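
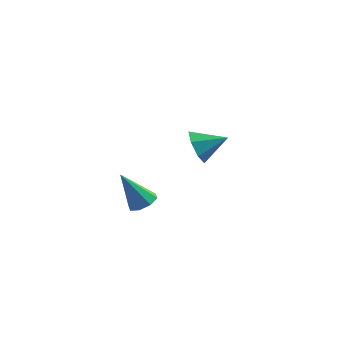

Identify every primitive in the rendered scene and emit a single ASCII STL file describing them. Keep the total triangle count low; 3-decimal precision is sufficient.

solid 
facet normal -0.875 -0.284 -0.392
outer loop
vertex 2.441 1.886 -2.121
vertex 2.022 2.263 -1.459
vertex 2.252 2.61 -2.223
endloop
endfacet
facet normal 0.803 0.127 -0.583
outer loop
vertex 2.441 1.886 -2.121
vertex 2.252 2.61 -2.223
vertex 3.178 2.637 -0.941
endloop
endfacet
facet normal -0.875 -0.283 -0.392
outer loop
vertex 2.252 2.61 -2.223
vertex 2.022 2.263 -1.459
vertex 1.89 3.072 -1.749
endloop
endfacet
facet normal 0.500 0.779 -0.378
outer loop
vertex 2.252 2.61 -2.223
vertex 1.89 3.072 -1.749
vertex 3.178 2.637 -0.941
endloop
endfacet
facet normal -0.876 -0.283 -0.391
outer loop
vertex 1.89 3.072 -1.749
vertex 2.022 2.263 -1.459
vertex 1.628 2.926 -1.056
endloop
endfacet
facet normal 0.158 0.952 0.260
outer loop
vertex 1.89 3.072 -1.749
vertex 1.628 2.926 -1.056
vertex 3.178 2.637 -0.941
endloop
endfacet
facet normal -0.876 -0.282 -0.392
outer loop
vertex 1.628 2.926 -1.056
vertex 2.022 2.263 -1.459
vertex 1.662 2.28 -0.667
endloop
endfacet
facet normal 0.033 0.517 0.855
outer loop
vertex 1.628 2.926 -1.056
vertex 1.662 2.28 -0.667
vertex 3.178 2.637 -0.941
endloop
endfacet
facet normal -0.875 -0.283 -0.392
outer loop
vertex 1.662 2.28 -0.667
vertex 2.022 2.263 -1.459
vertex 1.968 1.621 -0.874
endloop
endfacet
facet normal 0.219 -0.198 0.955
outer loop
vertex 1.662 2.28 -0.667
vertex 1.968 1.621 -0.874
vertex 3.178 2.637 -0.941
endloop
endfacet
facet normal -0.875 -0.284 -0.392
outer loop
vertex 1.968 1.621 -0.874
vertex 2.022 2.263 -1.459
vertex 2.315 1.446 -1.521
endloop
endfacet
facet normal 0.577 -0.655 0.487
outer loop
vertex 1.968 1.621 -0.874
vertex 2.315 1.446 -1.521
vertex 3.178 2.637 -0.941
endloop
endfacet
facet normal -0.875 -0.284 -0.392
outer loop
vertex 2.315 1.446 -1.521
vertex 2.022 2.263 -1.459
vertex 2.441 1.886 -2.121
endloop
endfacet
facet normal 0.837 -0.510 -0.198
outer loop
vertex 2.315 1.446 -1.521
vertex 2.441 1.886 -2.121
vertex 3.178 2.637 -0.941
endloop
endfacet
facet normal 0.470 0.140 -0.872
outer loop
vertex 2.028 -2.704 -1.614
vertex 1.477 -2.743 -1.917
vertex 1.813 -2.275 -1.661
endloop
endfacet
facet normal 0.568 0.365 0.738
outer loop
vertex 2.028 -2.704 -1.614
vertex 1.813 -2.275 -1.661
vertex 0.683 -2.977 -0.443
endloop
endfacet
facet normal 0.471 0.139 -0.871
outer loop
vertex 1.813 -2.275 -1.661
vertex 1.477 -2.743 -1.917
vertex 1.401 -2.12 -1.859
endloop
endfacet
facet normal 0.058 0.841 0.538
outer loop
vertex 1.813 -2.275 -1.661
vertex 1.401 -2.12 -1.859
vertex 0.683 -2.977 -0.443
endloop
endfacet
facet normal 0.470 0.138 -0.872
outer loop
vertex 1.401 -2.12 -1.859
vertex 1.477 -2.743 -1.917
vertex 1.034 -2.33 -2.09
endloop
endfacet
facet normal -0.575 0.796 0.190
outer loop
vertex 1.401 -2.12 -1.859
vertex 1.034 -2.33 -2.09
vertex 0.683 -2.977 -0.443
endloop
endfacet
facet normal 0.470 0.139 -0.872
outer loop
vertex 1.034 -2.33 -2.09
vertex 1.477 -2.743 -1.917
vertex 0.926 -2.782 -2.22
endloop
endfacet
facet normal -0.960 0.259 -0.103
outer loop
vertex 1.034 -2.33 -2.09
vertex 0.926 -2.782 -2.22
vertex 0.683 -2.977 -0.443
endloop
endfacet
facet normal 0.470 0.138 -0.872
outer loop
vertex 0.926 -2.782 -2.22
vertex 1.477 -2.743 -1.917
vertex 1.141 -3.211 -2.172
endloop
endfacet
facet normal -0.873 -0.457 -0.170
outer loop
vertex 0.926 -2.782 -2.22
vertex 1.141 -3.211 -2.172
vertex 0.683 -2.977 -0.443
endloop
endfacet
facet normal 0.469 0.138 -0.872
outer loop
vertex 1.141 -3.211 -2.172
vertex 1.477 -2.743 -1.917
vertex 1.553 -3.366 -1.975
endloop
endfacet
facet normal -0.364 -0.931 0.029
outer loop
vertex 1.141 -3.211 -2.172
vertex 1.553 -3.366 -1.975
vertex 0.683 -2.977 -0.443
endloop
endfacet
facet normal 0.471 0.139 -0.871
outer loop
vertex 1.553 -3.366 -1.975
vertex 1.477 -2.743 -1.917
vertex 1.92 -3.156 -1.743
endloop
endfacet
facet normal 0.268 -0.886 0.377
outer loop
vertex 1.553 -3.366 -1.975
vertex 1.92 -3.156 -1.743
vertex 0.683 -2.977 -0.443
endloop
endfacet
facet normal 0.470 0.137 -0.872
outer loop
vertex 1.92 -3.156 -1.743
vertex 1.477 -2.743 -1.917
vertex 2.028 -2.704 -1.614
endloop
endfacet
facet normal 0.655 -0.348 0.671
outer loop
vertex 1.92 -3.156 -1.743
vertex 2.028 -2.704 -1.614
vertex 0.683 -2.977 -0.443
endloop
endfacet

endsolid


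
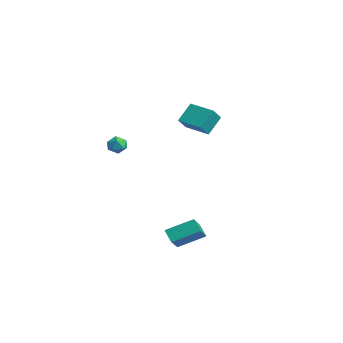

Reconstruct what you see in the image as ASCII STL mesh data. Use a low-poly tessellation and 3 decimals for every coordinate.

solid 
facet normal -0.887 -0.445 0.125
outer loop
vertex -0.134 3.613 4.183
vertex -0.566 4.272 3.458
vertex 0.162 2.754 3.225
endloop
endfacet
facet normal 0.404 -0.616 0.677
outer loop
vertex 1.466 3.408 3.042
vertex -0.134 3.613 4.183
vertex 0.162 2.754 3.225
endloop
endfacet
facet normal -0.887 -0.445 0.125
outer loop
vertex 0.162 2.754 3.225
vertex -0.566 4.272 3.458
vertex -0.27 3.413 2.501
endloop
endfacet
facet normal 0.224 -0.650 -0.726
outer loop
vertex -0.27 3.413 2.501
vertex 1.466 3.408 3.042
vertex 0.162 2.754 3.225
endloop
endfacet
facet normal -0.225 0.651 0.725
outer loop
vertex -0.134 3.613 4.183
vertex 0.738 4.926 3.275
vertex -0.566 4.272 3.458
endloop
endfacet
facet normal 0.404 -0.615 0.677
outer loop
vertex 1.17 4.267 3.999
vertex -0.134 3.613 4.183
vertex 1.466 3.408 3.042
endloop
endfacet
facet normal -0.224 0.651 0.726
outer loop
vertex 1.17 4.267 3.999
vertex 0.738 4.926 3.275
vertex -0.134 3.613 4.183
endloop
endfacet
facet normal -0.404 0.615 -0.677
outer loop
vertex -0.566 4.272 3.458
vertex 0.738 4.926 3.275
vertex -0.27 3.413 2.501
endloop
endfacet
facet normal 0.224 -0.651 -0.725
outer loop
vertex 1.034 4.067 2.317
vertex 1.466 3.408 3.042
vertex -0.27 3.413 2.501
endloop
endfacet
facet normal -0.404 0.615 -0.677
outer loop
vertex -0.27 3.413 2.501
vertex 0.738 4.926 3.275
vertex 1.034 4.067 2.317
endloop
endfacet
facet normal 0.887 0.444 -0.125
outer loop
vertex 1.034 4.067 2.317
vertex 1.17 4.267 3.999
vertex 1.466 3.408 3.042
endloop
endfacet
facet normal 0.887 0.445 -0.125
outer loop
vertex 0.738 4.926 3.275
vertex 1.17 4.267 3.999
vertex 1.034 4.067 2.317
endloop
endfacet
facet normal -0.606 0.521 -0.601
outer loop
vertex 2.249 1.317 -3.945
vertex 2.744 2.702 -3.244
vertex 2.881 1.384 -4.524
endloop
endfacet
facet normal -0.304 -0.850 -0.430
outer loop
vertex 3.796 0.598 -3.616
vertex 2.249 1.317 -3.945
vertex 2.881 1.384 -4.524
endloop
endfacet
facet normal -0.606 0.521 -0.601
outer loop
vertex 2.881 1.384 -4.524
vertex 2.744 2.702 -3.244
vertex 3.376 2.77 -3.822
endloop
endfacet
facet normal 0.735 0.078 -0.673
outer loop
vertex 3.376 2.77 -3.822
vertex 3.796 0.598 -3.616
vertex 2.881 1.384 -4.524
endloop
endfacet
facet normal -0.735 -0.078 0.673
outer loop
vertex 2.249 1.317 -3.945
vertex 3.659 1.916 -2.336
vertex 2.744 2.702 -3.244
endloop
endfacet
facet normal -0.303 -0.850 -0.431
outer loop
vertex 3.164 0.53 -3.038
vertex 2.249 1.317 -3.945
vertex 3.796 0.598 -3.616
endloop
endfacet
facet normal -0.735 -0.079 0.673
outer loop
vertex 3.164 0.53 -3.038
vertex 3.659 1.916 -2.336
vertex 2.249 1.317 -3.945
endloop
endfacet
facet normal 0.303 0.850 0.431
outer loop
vertex 2.744 2.702 -3.244
vertex 3.659 1.916 -2.336
vertex 3.376 2.77 -3.822
endloop
endfacet
facet normal 0.735 0.078 -0.674
outer loop
vertex 4.291 1.983 -2.915
vertex 3.796 0.598 -3.616
vertex 3.376 2.77 -3.822
endloop
endfacet
facet normal 0.304 0.850 0.430
outer loop
vertex 3.376 2.77 -3.822
vertex 3.659 1.916 -2.336
vertex 4.291 1.983 -2.915
endloop
endfacet
facet normal 0.606 -0.521 0.601
outer loop
vertex 4.291 1.983 -2.915
vertex 3.164 0.53 -3.038
vertex 3.796 0.598 -3.616
endloop
endfacet
facet normal 0.606 -0.521 0.601
outer loop
vertex 3.659 1.916 -2.336
vertex 3.164 0.53 -3.038
vertex 4.291 1.983 -2.915
endloop
endfacet
facet normal -0.806 0.226 0.548
outer loop
vertex -4.356 0.915 0.473
vertex -3.983 1.079 0.954
vertex -4.153 1.51 0.526
endloop
endfacet
facet normal -0.932 0.331 -0.147
outer loop
vertex -4.356 0.915 0.473
vertex -4.153 1.51 0.526
vertex -4.164 1.229 -0.039
endloop
endfacet
facet normal -0.826 -0.286 -0.485
outer loop
vertex -4.356 0.915 0.473
vertex -4.164 1.229 -0.039
vertex -4.001 0.625 0.04
endloop
endfacet
facet normal -0.633 -0.774 -0.001
outer loop
vertex -4.356 0.915 0.473
vertex -4.001 0.625 0.04
vertex -3.888 0.532 0.654
endloop
endfacet
facet normal -0.621 -0.457 0.637
outer loop
vertex -4.356 0.915 0.473
vertex -3.888 0.532 0.654
vertex -3.983 1.079 0.954
endloop
endfacet
facet normal -0.454 0.801 -0.390
outer loop
vertex -4.164 1.229 -0.039
vertex -4.153 1.51 0.526
vertex -3.672 1.588 0.126
endloop
endfacet
facet normal -0.249 0.631 0.735
outer loop
vertex -4.153 1.51 0.526
vertex -3.983 1.079 0.954
vertex -3.559 1.495 0.74
endloop
endfacet
facet normal 0.051 -0.473 0.879
outer loop
vertex -3.983 1.079 0.954
vertex -3.888 0.532 0.654
vertex -3.396 0.891 0.819
endloop
endfacet
facet normal 0.031 -0.987 -0.155
outer loop
vertex -3.888 0.532 0.654
vertex -4.001 0.625 0.04
vertex -3.407 0.61 0.254
endloop
endfacet
facet normal -0.280 -0.198 -0.939
outer loop
vertex -4.001 0.625 0.04
vertex -4.164 1.229 -0.039
vertex -3.577 1.041 -0.174
endloop
endfacet
facet normal 0.633 0.774 0.001
outer loop
vertex -3.204 1.205 0.307
vertex -3.672 1.588 0.126
vertex -3.559 1.495 0.74
endloop
endfacet
facet normal 0.826 0.286 0.485
outer loop
vertex -3.204 1.205 0.307
vertex -3.559 1.495 0.74
vertex -3.396 0.891 0.819
endloop
endfacet
facet normal 0.932 -0.331 0.147
outer loop
vertex -3.204 1.205 0.307
vertex -3.396 0.891 0.819
vertex -3.407 0.61 0.254
endloop
endfacet
facet normal 0.806 -0.226 -0.548
outer loop
vertex -3.204 1.205 0.307
vertex -3.407 0.61 0.254
vertex -3.577 1.041 -0.174
endloop
endfacet
facet normal 0.621 0.457 -0.637
outer loop
vertex -3.204 1.205 0.307
vertex -3.577 1.041 -0.174
vertex -3.672 1.588 0.126
endloop
endfacet
facet normal -0.031 0.987 0.155
outer loop
vertex -3.559 1.495 0.74
vertex -3.672 1.588 0.126
vertex -4.153 1.51 0.526
endloop
endfacet
facet normal 0.280 0.198 0.939
outer loop
vertex -3.396 0.891 0.819
vertex -3.559 1.495 0.74
vertex -3.983 1.079 0.954
endloop
endfacet
facet normal 0.454 -0.801 0.390
outer loop
vertex -3.407 0.61 0.254
vertex -3.396 0.891 0.819
vertex -3.888 0.532 0.654
endloop
endfacet
facet normal 0.249 -0.631 -0.735
outer loop
vertex -3.577 1.041 -0.174
vertex -3.407 0.61 0.254
vertex -4.001 0.625 0.04
endloop
endfacet
facet normal -0.051 0.473 -0.879
outer loop
vertex -3.672 1.588 0.126
vertex -3.577 1.041 -0.174
vertex -4.164 1.229 -0.039
endloop
endfacet

endsolid


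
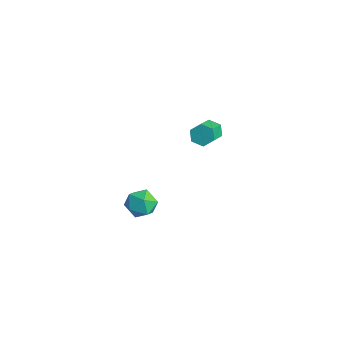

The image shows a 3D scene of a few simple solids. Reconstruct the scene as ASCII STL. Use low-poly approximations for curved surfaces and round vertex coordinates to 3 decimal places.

solid 
facet normal -0.596 0.639 -0.487
outer loop
vertex -3.839 3.222 -2.585
vertex -4.332 2.875 -2.437
vertex -4.15 3.332 -2.06
endloop
endfacet
facet normal 0.628 0.748 0.215
outer loop
vertex -3.839 3.222 -2.585
vertex -4.15 3.332 -2.06
vertex -2.916 2.231 -1.831
endloop
endfacet
facet normal 0.628 0.748 0.213
outer loop
vertex -2.916 2.231 -1.831
vertex -4.15 3.332 -2.06
vertex -3.226 2.342 -1.306
endloop
endfacet
facet normal 0.596 -0.639 0.487
outer loop
vertex -2.916 2.231 -1.831
vertex -3.226 2.342 -1.306
vertex -3.408 1.885 -1.683
endloop
endfacet
facet normal -0.596 0.639 -0.487
outer loop
vertex -4.15 3.332 -2.06
vertex -4.332 2.875 -2.437
vertex -4.642 2.986 -1.912
endloop
endfacet
facet normal -0.119 0.529 0.840
outer loop
vertex -4.15 3.332 -2.06
vertex -4.642 2.986 -1.912
vertex -3.226 2.342 -1.306
endloop
endfacet
facet normal -0.119 0.528 0.841
outer loop
vertex -3.226 2.342 -1.306
vertex -4.642 2.986 -1.912
vertex -3.719 1.995 -1.158
endloop
endfacet
facet normal 0.596 -0.639 0.487
outer loop
vertex -3.226 2.342 -1.306
vertex -3.719 1.995 -1.158
vertex -3.408 1.885 -1.683
endloop
endfacet
facet normal -0.596 0.639 -0.487
outer loop
vertex -4.642 2.986 -1.912
vertex -4.332 2.875 -2.437
vertex -4.824 2.529 -2.289
endloop
endfacet
facet normal -0.748 -0.219 0.627
outer loop
vertex -4.642 2.986 -1.912
vertex -4.824 2.529 -2.289
vertex -3.719 1.995 -1.158
endloop
endfacet
facet normal -0.748 -0.219 0.627
outer loop
vertex -3.719 1.995 -1.158
vertex -4.824 2.529 -2.289
vertex -3.901 1.538 -1.535
endloop
endfacet
facet normal 0.596 -0.639 0.487
outer loop
vertex -3.719 1.995 -1.158
vertex -3.901 1.538 -1.535
vertex -3.408 1.885 -1.683
endloop
endfacet
facet normal -0.596 0.639 -0.487
outer loop
vertex -4.824 2.529 -2.289
vertex -4.332 2.875 -2.437
vertex -4.514 2.418 -2.814
endloop
endfacet
facet normal -0.629 -0.748 -0.213
outer loop
vertex -4.824 2.529 -2.289
vertex -4.514 2.418 -2.814
vertex -3.901 1.538 -1.535
endloop
endfacet
facet normal -0.627 -0.749 -0.215
outer loop
vertex -3.901 1.538 -1.535
vertex -4.514 2.418 -2.814
vertex -3.59 1.428 -2.06
endloop
endfacet
facet normal 0.596 -0.639 0.487
outer loop
vertex -3.901 1.538 -1.535
vertex -3.59 1.428 -2.06
vertex -3.408 1.885 -1.683
endloop
endfacet
facet normal -0.596 0.639 -0.487
outer loop
vertex -4.514 2.418 -2.814
vertex -4.332 2.875 -2.437
vertex -4.021 2.765 -2.962
endloop
endfacet
facet normal 0.120 -0.528 -0.840
outer loop
vertex -4.514 2.418 -2.814
vertex -4.021 2.765 -2.962
vertex -3.59 1.428 -2.06
endloop
endfacet
facet normal 0.119 -0.529 -0.840
outer loop
vertex -3.59 1.428 -2.06
vertex -4.021 2.765 -2.962
vertex -3.098 1.774 -2.208
endloop
endfacet
facet normal 0.596 -0.639 0.487
outer loop
vertex -3.59 1.428 -2.06
vertex -3.098 1.774 -2.208
vertex -3.408 1.885 -1.683
endloop
endfacet
facet normal -0.596 0.639 -0.487
outer loop
vertex -4.021 2.765 -2.962
vertex -4.332 2.875 -2.437
vertex -3.839 3.222 -2.585
endloop
endfacet
facet normal 0.748 0.219 -0.627
outer loop
vertex -4.021 2.765 -2.962
vertex -3.839 3.222 -2.585
vertex -3.098 1.774 -2.208
endloop
endfacet
facet normal 0.748 0.219 -0.627
outer loop
vertex -3.098 1.774 -2.208
vertex -3.839 3.222 -2.585
vertex -2.916 2.231 -1.831
endloop
endfacet
facet normal 0.596 -0.639 0.487
outer loop
vertex -3.098 1.774 -2.208
vertex -2.916 2.231 -1.831
vertex -3.408 1.885 -1.683
endloop
endfacet
facet normal -0.005 0.920 0.393
outer loop
vertex 0.114 -2.69 -1.405
vertex 0.201 -3.002 -0.674
vertex 0.845 -2.813 -1.108
endloop
endfacet
facet normal 0.265 0.927 -0.267
outer loop
vertex 0.114 -2.69 -1.405
vertex 0.845 -2.813 -1.108
vertex 0.689 -2.989 -1.872
endloop
endfacet
facet normal -0.231 0.665 -0.710
outer loop
vertex 0.114 -2.69 -1.405
vertex 0.689 -2.989 -1.872
vertex -0.051 -3.287 -1.91
endloop
endfacet
facet normal -0.806 0.496 -0.323
outer loop
vertex 0.114 -2.69 -1.405
vertex -0.051 -3.287 -1.91
vertex -0.353 -3.295 -1.17
endloop
endfacet
facet normal -0.667 0.654 0.358
outer loop
vertex 0.114 -2.69 -1.405
vertex -0.353 -3.295 -1.17
vertex 0.201 -3.002 -0.674
endloop
endfacet
facet normal 0.826 0.489 -0.281
outer loop
vertex 0.689 -2.989 -1.872
vertex 0.845 -2.813 -1.108
vertex 1.133 -3.485 -1.43
endloop
endfacet
facet normal 0.391 0.476 0.788
outer loop
vertex 0.845 -2.813 -1.108
vertex 0.201 -3.002 -0.674
vertex 0.831 -3.493 -0.69
endloop
endfacet
facet normal -0.679 0.045 0.732
outer loop
vertex 0.201 -3.002 -0.674
vertex -0.353 -3.295 -1.17
vertex 0.091 -3.791 -0.728
endloop
endfacet
facet normal -0.904 -0.210 -0.371
outer loop
vertex -0.353 -3.295 -1.17
vertex -0.051 -3.287 -1.91
vertex -0.065 -3.967 -1.492
endloop
endfacet
facet normal 0.025 0.065 -0.998
outer loop
vertex -0.051 -3.287 -1.91
vertex 0.689 -2.989 -1.872
vertex 0.579 -3.778 -1.926
endloop
endfacet
facet normal 0.806 -0.496 0.323
outer loop
vertex 0.666 -4.09 -1.195
vertex 1.133 -3.485 -1.43
vertex 0.831 -3.493 -0.69
endloop
endfacet
facet normal 0.231 -0.665 0.710
outer loop
vertex 0.666 -4.09 -1.195
vertex 0.831 -3.493 -0.69
vertex 0.091 -3.791 -0.728
endloop
endfacet
facet normal -0.265 -0.927 0.267
outer loop
vertex 0.666 -4.09 -1.195
vertex 0.091 -3.791 -0.728
vertex -0.065 -3.967 -1.492
endloop
endfacet
facet normal 0.005 -0.920 -0.393
outer loop
vertex 0.666 -4.09 -1.195
vertex -0.065 -3.967 -1.492
vertex 0.579 -3.778 -1.926
endloop
endfacet
facet normal 0.667 -0.654 -0.358
outer loop
vertex 0.666 -4.09 -1.195
vertex 0.579 -3.778 -1.926
vertex 1.133 -3.485 -1.43
endloop
endfacet
facet normal 0.904 0.210 0.371
outer loop
vertex 0.831 -3.493 -0.69
vertex 1.133 -3.485 -1.43
vertex 0.845 -2.813 -1.108
endloop
endfacet
facet normal -0.025 -0.065 0.998
outer loop
vertex 0.091 -3.791 -0.728
vertex 0.831 -3.493 -0.69
vertex 0.201 -3.002 -0.674
endloop
endfacet
facet normal -0.826 -0.489 0.281
outer loop
vertex -0.065 -3.967 -1.492
vertex 0.091 -3.791 -0.728
vertex -0.353 -3.295 -1.17
endloop
endfacet
facet normal -0.391 -0.476 -0.788
outer loop
vertex 0.579 -3.778 -1.926
vertex -0.065 -3.967 -1.492
vertex -0.051 -3.287 -1.91
endloop
endfacet
facet normal 0.679 -0.045 -0.732
outer loop
vertex 1.133 -3.485 -1.43
vertex 0.579 -3.778 -1.926
vertex 0.689 -2.989 -1.872
endloop
endfacet

endsolid


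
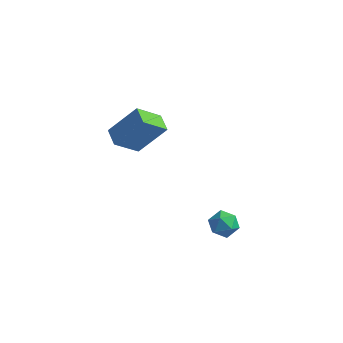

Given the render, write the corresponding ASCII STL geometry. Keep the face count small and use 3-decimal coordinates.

solid 
facet normal -0.683 0.706 0.187
outer loop
vertex -5.109 3.002 0.02
vertex -3.908 3.75 1.586
vertex -4.336 4.039 -1.068
endloop
endfacet
facet normal -0.569 -0.354 -0.742
outer loop
vertex -3.612 3.29 -1.266
vertex -5.109 3.002 0.02
vertex -4.336 4.039 -1.068
endloop
endfacet
facet normal -0.683 0.706 0.187
outer loop
vertex -4.336 4.039 -1.068
vertex -3.908 3.75 1.586
vertex -3.135 4.786 0.498
endloop
endfacet
facet normal 0.458 0.613 -0.644
outer loop
vertex -3.135 4.786 0.498
vertex -3.612 3.29 -1.266
vertex -4.336 4.039 -1.068
endloop
endfacet
facet normal -0.458 -0.613 0.644
outer loop
vertex -5.109 3.002 0.02
vertex -3.184 3.001 1.388
vertex -3.908 3.75 1.586
endloop
endfacet
facet normal -0.569 -0.354 -0.742
outer loop
vertex -4.385 2.254 -0.178
vertex -5.109 3.002 0.02
vertex -3.612 3.29 -1.266
endloop
endfacet
facet normal -0.458 -0.613 0.644
outer loop
vertex -4.385 2.254 -0.178
vertex -3.184 3.001 1.388
vertex -5.109 3.002 0.02
endloop
endfacet
facet normal 0.569 0.354 0.742
outer loop
vertex -3.908 3.75 1.586
vertex -3.184 3.001 1.388
vertex -3.135 4.786 0.498
endloop
endfacet
facet normal 0.458 0.613 -0.644
outer loop
vertex -2.411 4.038 0.3
vertex -3.612 3.29 -1.266
vertex -3.135 4.786 0.498
endloop
endfacet
facet normal 0.569 0.354 0.742
outer loop
vertex -3.135 4.786 0.498
vertex -3.184 3.001 1.388
vertex -2.411 4.038 0.3
endloop
endfacet
facet normal 0.683 -0.706 -0.187
outer loop
vertex -2.411 4.038 0.3
vertex -4.385 2.254 -0.178
vertex -3.612 3.29 -1.266
endloop
endfacet
facet normal 0.683 -0.706 -0.187
outer loop
vertex -3.184 3.001 1.388
vertex -4.385 2.254 -0.178
vertex -2.411 4.038 0.3
endloop
endfacet
facet normal 0.012 0.231 0.973
outer loop
vertex 1.809 1.092 -1.717
vertex 2.114 0.361 -1.547
vertex 2.611 0.982 -1.701
endloop
endfacet
facet normal 0.100 0.815 0.571
outer loop
vertex 1.809 1.092 -1.717
vertex 2.611 0.982 -1.701
vertex 2.275 1.432 -2.284
endloop
endfacet
facet normal -0.466 0.874 0.141
outer loop
vertex 1.809 1.092 -1.717
vertex 2.275 1.432 -2.284
vertex 1.571 1.09 -2.49
endloop
endfacet
facet normal -0.903 0.327 0.277
outer loop
vertex 1.809 1.092 -1.717
vertex 1.571 1.09 -2.49
vertex 1.471 0.428 -2.035
endloop
endfacet
facet normal -0.608 -0.070 0.791
outer loop
vertex 1.809 1.092 -1.717
vertex 1.471 0.428 -2.035
vertex 2.114 0.361 -1.547
endloop
endfacet
facet normal 0.678 0.717 0.163
outer loop
vertex 2.275 1.432 -2.284
vertex 2.611 0.982 -1.701
vertex 2.869 0.912 -2.465
endloop
endfacet
facet normal 0.536 -0.227 0.813
outer loop
vertex 2.611 0.982 -1.701
vertex 2.114 0.361 -1.547
vertex 2.769 0.25 -2.01
endloop
endfacet
facet normal -0.468 -0.715 0.519
outer loop
vertex 2.114 0.361 -1.547
vertex 1.471 0.428 -2.035
vertex 2.065 -0.092 -2.216
endloop
endfacet
facet normal -0.947 -0.072 -0.313
outer loop
vertex 1.471 0.428 -2.035
vertex 1.571 1.09 -2.49
vertex 1.729 0.358 -2.799
endloop
endfacet
facet normal -0.239 0.812 -0.532
outer loop
vertex 1.571 1.09 -2.49
vertex 2.275 1.432 -2.284
vertex 2.226 0.979 -2.953
endloop
endfacet
facet normal 0.903 -0.327 -0.277
outer loop
vertex 2.531 0.248 -2.783
vertex 2.869 0.912 -2.465
vertex 2.769 0.25 -2.01
endloop
endfacet
facet normal 0.466 -0.874 -0.141
outer loop
vertex 2.531 0.248 -2.783
vertex 2.769 0.25 -2.01
vertex 2.065 -0.092 -2.216
endloop
endfacet
facet normal -0.100 -0.815 -0.571
outer loop
vertex 2.531 0.248 -2.783
vertex 2.065 -0.092 -2.216
vertex 1.729 0.358 -2.799
endloop
endfacet
facet normal -0.012 -0.231 -0.973
outer loop
vertex 2.531 0.248 -2.783
vertex 1.729 0.358 -2.799
vertex 2.226 0.979 -2.953
endloop
endfacet
facet normal 0.608 0.070 -0.791
outer loop
vertex 2.531 0.248 -2.783
vertex 2.226 0.979 -2.953
vertex 2.869 0.912 -2.465
endloop
endfacet
facet normal 0.947 0.072 0.313
outer loop
vertex 2.769 0.25 -2.01
vertex 2.869 0.912 -2.465
vertex 2.611 0.982 -1.701
endloop
endfacet
facet normal 0.239 -0.812 0.532
outer loop
vertex 2.065 -0.092 -2.216
vertex 2.769 0.25 -2.01
vertex 2.114 0.361 -1.547
endloop
endfacet
facet normal -0.678 -0.717 -0.163
outer loop
vertex 1.729 0.358 -2.799
vertex 2.065 -0.092 -2.216
vertex 1.471 0.428 -2.035
endloop
endfacet
facet normal -0.536 0.227 -0.813
outer loop
vertex 2.226 0.979 -2.953
vertex 1.729 0.358 -2.799
vertex 1.571 1.09 -2.49
endloop
endfacet
facet normal 0.468 0.715 -0.519
outer loop
vertex 2.869 0.912 -2.465
vertex 2.226 0.979 -2.953
vertex 2.275 1.432 -2.284
endloop
endfacet

endsolid


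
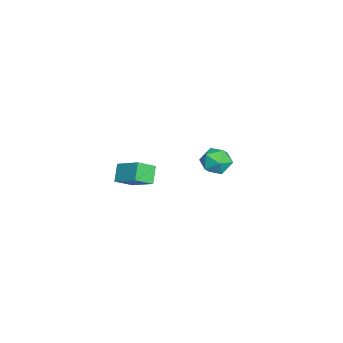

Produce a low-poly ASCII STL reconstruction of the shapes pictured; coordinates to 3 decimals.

solid 
facet normal -0.832 0.402 -0.382
outer loop
vertex -4.287 1.801 -4.305
vertex -4.884 0.927 -3.924
vertex -4.742 1.837 -3.277
endloop
endfacet
facet normal -0.367 0.910 -0.194
outer loop
vertex -4.287 1.801 -4.305
vertex -4.742 1.837 -3.277
vertex -3.698 2.223 -3.444
endloop
endfacet
facet normal 0.239 0.797 -0.554
outer loop
vertex -4.287 1.801 -4.305
vertex -3.698 2.223 -3.444
vertex -3.195 1.551 -4.194
endloop
endfacet
facet normal 0.148 0.221 -0.964
outer loop
vertex -4.287 1.801 -4.305
vertex -3.195 1.551 -4.194
vertex -3.928 0.751 -4.49
endloop
endfacet
facet normal -0.513 -0.024 -0.858
outer loop
vertex -4.287 1.801 -4.305
vertex -3.928 0.751 -4.49
vertex -4.884 0.927 -3.924
endloop
endfacet
facet normal -0.228 0.834 0.502
outer loop
vertex -3.698 2.223 -3.444
vertex -4.742 1.837 -3.277
vertex -3.932 1.609 -2.53
endloop
endfacet
facet normal -0.980 0.013 0.197
outer loop
vertex -4.742 1.837 -3.277
vertex -4.884 0.927 -3.924
vertex -4.665 0.809 -2.826
endloop
endfacet
facet normal -0.464 -0.676 -0.573
outer loop
vertex -4.884 0.927 -3.924
vertex -3.928 0.751 -4.49
vertex -4.162 0.137 -3.576
endloop
endfacet
facet normal 0.607 -0.281 -0.744
outer loop
vertex -3.928 0.751 -4.49
vertex -3.195 1.551 -4.194
vertex -3.118 0.523 -3.743
endloop
endfacet
facet normal 0.753 0.653 -0.080
outer loop
vertex -3.195 1.551 -4.194
vertex -3.698 2.223 -3.444
vertex -2.976 1.433 -3.096
endloop
endfacet
facet normal -0.148 -0.221 0.964
outer loop
vertex -3.573 0.559 -2.715
vertex -3.932 1.609 -2.53
vertex -4.665 0.809 -2.826
endloop
endfacet
facet normal -0.239 -0.797 0.554
outer loop
vertex -3.573 0.559 -2.715
vertex -4.665 0.809 -2.826
vertex -4.162 0.137 -3.576
endloop
endfacet
facet normal 0.367 -0.910 0.194
outer loop
vertex -3.573 0.559 -2.715
vertex -4.162 0.137 -3.576
vertex -3.118 0.523 -3.743
endloop
endfacet
facet normal 0.832 -0.402 0.382
outer loop
vertex -3.573 0.559 -2.715
vertex -3.118 0.523 -3.743
vertex -2.976 1.433 -3.096
endloop
endfacet
facet normal 0.513 0.024 0.858
outer loop
vertex -3.573 0.559 -2.715
vertex -2.976 1.433 -3.096
vertex -3.932 1.609 -2.53
endloop
endfacet
facet normal -0.607 0.281 0.744
outer loop
vertex -4.665 0.809 -2.826
vertex -3.932 1.609 -2.53
vertex -4.742 1.837 -3.277
endloop
endfacet
facet normal -0.753 -0.653 0.080
outer loop
vertex -4.162 0.137 -3.576
vertex -4.665 0.809 -2.826
vertex -4.884 0.927 -3.924
endloop
endfacet
facet normal 0.228 -0.834 -0.502
outer loop
vertex -3.118 0.523 -3.743
vertex -4.162 0.137 -3.576
vertex -3.928 0.751 -4.49
endloop
endfacet
facet normal 0.980 -0.013 -0.197
outer loop
vertex -2.976 1.433 -3.096
vertex -3.118 0.523 -3.743
vertex -3.195 1.551 -4.194
endloop
endfacet
facet normal 0.464 0.676 0.573
outer loop
vertex -3.932 1.609 -2.53
vertex -2.976 1.433 -3.096
vertex -3.698 2.223 -3.444
endloop
endfacet
facet normal -0.695 0.078 0.715
outer loop
vertex 3.095 -4.26 0.78
vertex 4.115 -3.003 1.634
vertex 2.49 -3.299 0.088
endloop
endfacet
facet normal -0.558 -0.687 -0.466
outer loop
vertex 3.365 -3.397 -0.814
vertex 3.095 -4.26 0.78
vertex 2.49 -3.299 0.088
endloop
endfacet
facet normal -0.695 0.077 0.715
outer loop
vertex 2.49 -3.299 0.088
vertex 4.115 -3.003 1.634
vertex 3.509 -2.042 0.942
endloop
endfacet
facet normal -0.455 0.723 -0.520
outer loop
vertex 3.509 -2.042 0.942
vertex 3.365 -3.397 -0.814
vertex 2.49 -3.299 0.088
endloop
endfacet
facet normal 0.455 -0.723 0.520
outer loop
vertex 3.095 -4.26 0.78
vertex 4.99 -3.101 0.732
vertex 4.115 -3.003 1.634
endloop
endfacet
facet normal -0.557 -0.687 -0.466
outer loop
vertex 3.971 -4.358 -0.122
vertex 3.095 -4.26 0.78
vertex 3.365 -3.397 -0.814
endloop
endfacet
facet normal 0.455 -0.723 0.520
outer loop
vertex 3.971 -4.358 -0.122
vertex 4.99 -3.101 0.732
vertex 3.095 -4.26 0.78
endloop
endfacet
facet normal 0.557 0.687 0.466
outer loop
vertex 4.115 -3.003 1.634
vertex 4.99 -3.101 0.732
vertex 3.509 -2.042 0.942
endloop
endfacet
facet normal -0.455 0.723 -0.520
outer loop
vertex 4.385 -2.14 0.04
vertex 3.365 -3.397 -0.814
vertex 3.509 -2.042 0.942
endloop
endfacet
facet normal 0.557 0.687 0.467
outer loop
vertex 3.509 -2.042 0.942
vertex 4.99 -3.101 0.732
vertex 4.385 -2.14 0.04
endloop
endfacet
facet normal 0.694 -0.077 -0.715
outer loop
vertex 4.385 -2.14 0.04
vertex 3.971 -4.358 -0.122
vertex 3.365 -3.397 -0.814
endloop
endfacet
facet normal 0.695 -0.077 -0.715
outer loop
vertex 4.99 -3.101 0.732
vertex 3.971 -4.358 -0.122
vertex 4.385 -2.14 0.04
endloop
endfacet

endsolid


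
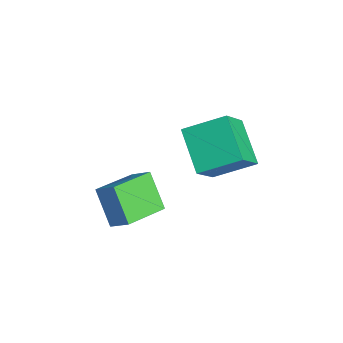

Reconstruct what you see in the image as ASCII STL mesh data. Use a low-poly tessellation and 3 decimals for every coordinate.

solid 
facet normal -0.530 0.471 -0.705
outer loop
vertex -3.002 -0.542 -2.064
vertex -2.594 1.171 -1.228
vertex -1.227 -0.37 -3.283
endloop
endfacet
facet normal -0.209 -0.879 -0.429
outer loop
vertex -0.166 -1.311 -1.872
vertex -3.002 -0.542 -2.064
vertex -1.227 -0.37 -3.283
endloop
endfacet
facet normal -0.530 0.471 -0.705
outer loop
vertex -1.227 -0.37 -3.283
vertex -2.594 1.171 -1.228
vertex -0.819 1.343 -2.447
endloop
endfacet
facet normal 0.822 0.080 -0.565
outer loop
vertex -0.819 1.343 -2.447
vertex -0.166 -1.311 -1.872
vertex -1.227 -0.37 -3.283
endloop
endfacet
facet normal -0.822 -0.080 0.565
outer loop
vertex -3.002 -0.542 -2.064
vertex -1.533 0.23 0.183
vertex -2.594 1.171 -1.228
endloop
endfacet
facet normal -0.209 -0.879 -0.429
outer loop
vertex -1.941 -1.483 -0.653
vertex -3.002 -0.542 -2.064
vertex -0.166 -1.311 -1.872
endloop
endfacet
facet normal -0.822 -0.080 0.565
outer loop
vertex -1.941 -1.483 -0.653
vertex -1.533 0.23 0.183
vertex -3.002 -0.542 -2.064
endloop
endfacet
facet normal 0.209 0.879 0.429
outer loop
vertex -2.594 1.171 -1.228
vertex -1.533 0.23 0.183
vertex -0.819 1.343 -2.447
endloop
endfacet
facet normal 0.822 0.080 -0.565
outer loop
vertex 0.242 0.402 -1.036
vertex -0.166 -1.311 -1.872
vertex -0.819 1.343 -2.447
endloop
endfacet
facet normal 0.209 0.879 0.429
outer loop
vertex -0.819 1.343 -2.447
vertex -1.533 0.23 0.183
vertex 0.242 0.402 -1.036
endloop
endfacet
facet normal 0.530 -0.471 0.705
outer loop
vertex 0.242 0.402 -1.036
vertex -1.941 -1.483 -0.653
vertex -0.166 -1.311 -1.872
endloop
endfacet
facet normal 0.530 -0.471 0.705
outer loop
vertex -1.533 0.23 0.183
vertex -1.941 -1.483 -0.653
vertex 0.242 0.402 -1.036
endloop
endfacet
facet normal -0.594 -0.182 0.784
outer loop
vertex -0.13 -4.582 -1.927
vertex -1.211 -2.906 -2.357
vertex -0.777 -5.161 -2.551
endloop
endfacet
facet normal 0.531 -0.821 0.211
outer loop
vertex 0.291 -4.834 -3.963
vertex -0.13 -4.582 -1.927
vertex -0.777 -5.161 -2.551
endloop
endfacet
facet normal -0.594 -0.182 0.784
outer loop
vertex -0.777 -5.161 -2.551
vertex -1.211 -2.906 -2.357
vertex -1.859 -3.485 -2.982
endloop
endfacet
facet normal -0.606 -0.541 -0.583
outer loop
vertex -1.859 -3.485 -2.982
vertex 0.291 -4.834 -3.963
vertex -0.777 -5.161 -2.551
endloop
endfacet
facet normal 0.606 0.541 0.584
outer loop
vertex -0.13 -4.582 -1.927
vertex -0.143 -2.579 -3.769
vertex -1.211 -2.906 -2.357
endloop
endfacet
facet normal 0.530 -0.821 0.211
outer loop
vertex 0.939 -4.255 -3.338
vertex -0.13 -4.582 -1.927
vertex 0.291 -4.834 -3.963
endloop
endfacet
facet normal 0.605 0.541 0.584
outer loop
vertex 0.939 -4.255 -3.338
vertex -0.143 -2.579 -3.769
vertex -0.13 -4.582 -1.927
endloop
endfacet
facet normal -0.530 0.821 -0.211
outer loop
vertex -1.211 -2.906 -2.357
vertex -0.143 -2.579 -3.769
vertex -1.859 -3.485 -2.982
endloop
endfacet
facet normal -0.606 -0.540 -0.584
outer loop
vertex -0.79 -3.158 -4.393
vertex 0.291 -4.834 -3.963
vertex -1.859 -3.485 -2.982
endloop
endfacet
facet normal -0.530 0.821 -0.212
outer loop
vertex -1.859 -3.485 -2.982
vertex -0.143 -2.579 -3.769
vertex -0.79 -3.158 -4.393
endloop
endfacet
facet normal 0.594 0.182 -0.784
outer loop
vertex -0.79 -3.158 -4.393
vertex 0.939 -4.255 -3.338
vertex 0.291 -4.834 -3.963
endloop
endfacet
facet normal 0.594 0.182 -0.784
outer loop
vertex -0.143 -2.579 -3.769
vertex 0.939 -4.255 -3.338
vertex -0.79 -3.158 -4.393
endloop
endfacet

endsolid


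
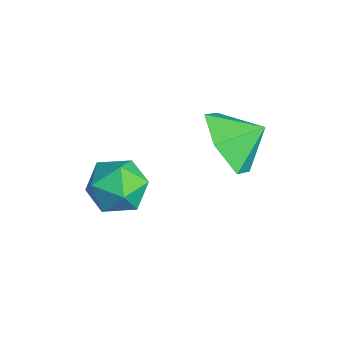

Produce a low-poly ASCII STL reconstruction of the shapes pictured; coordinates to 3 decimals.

solid 
facet normal -0.169 -0.843 -0.511
outer loop
vertex 3.002 2.775 2.471
vertex 2.58 2.329 3.347
vertex 1.954 2.867 2.666
endloop
endfacet
facet normal 0.028 0.953 -0.301
outer loop
vertex 3.002 2.775 2.471
vertex 1.954 2.867 2.666
vertex 2.76 3.231 3.893
endloop
endfacet
facet normal -0.169 -0.843 -0.511
outer loop
vertex 1.954 2.867 2.666
vertex 2.58 2.329 3.347
vertex 1.531 2.421 3.542
endloop
endfacet
facet normal -0.572 0.809 0.136
outer loop
vertex 1.954 2.867 2.666
vertex 1.531 2.421 3.542
vertex 2.76 3.231 3.893
endloop
endfacet
facet normal -0.169 -0.843 -0.511
outer loop
vertex 1.531 2.421 3.542
vertex 2.58 2.329 3.347
vertex 2.157 1.883 4.223
endloop
endfacet
facet normal -0.489 0.408 0.771
outer loop
vertex 1.531 2.421 3.542
vertex 2.157 1.883 4.223
vertex 2.76 3.231 3.893
endloop
endfacet
facet normal -0.170 -0.843 -0.511
outer loop
vertex 2.157 1.883 4.223
vertex 2.58 2.329 3.347
vertex 3.205 1.791 4.027
endloop
endfacet
facet normal 0.194 0.150 0.969
outer loop
vertex 2.157 1.883 4.223
vertex 3.205 1.791 4.027
vertex 2.76 3.231 3.893
endloop
endfacet
facet normal -0.169 -0.843 -0.511
outer loop
vertex 3.205 1.791 4.027
vertex 2.58 2.329 3.347
vertex 3.628 2.237 3.152
endloop
endfacet
facet normal 0.793 0.295 0.533
outer loop
vertex 3.205 1.791 4.027
vertex 3.628 2.237 3.152
vertex 2.76 3.231 3.893
endloop
endfacet
facet normal -0.169 -0.843 -0.511
outer loop
vertex 3.628 2.237 3.152
vertex 2.58 2.329 3.347
vertex 3.002 2.775 2.471
endloop
endfacet
facet normal 0.710 0.697 -0.103
outer loop
vertex 3.628 2.237 3.152
vertex 3.002 2.775 2.471
vertex 2.76 3.231 3.893
endloop
endfacet
facet normal -0.751 0.632 -0.194
outer loop
vertex 1.233 0.55 0.74
vertex 0.645 -0.113 0.856
vertex 0.891 0.393 1.55
endloop
endfacet
facet normal -0.200 0.974 0.104
outer loop
vertex 1.233 0.55 0.74
vertex 0.891 0.393 1.55
vertex 1.76 0.581 1.461
endloop
endfacet
facet normal 0.372 0.875 -0.310
outer loop
vertex 1.233 0.55 0.74
vertex 1.76 0.581 1.461
vertex 2.051 0.192 0.711
endloop
endfacet
facet normal 0.175 0.471 -0.865
outer loop
vertex 1.233 0.55 0.74
vertex 2.051 0.192 0.711
vertex 1.362 -0.238 0.337
endloop
endfacet
facet normal -0.518 0.321 -0.793
outer loop
vertex 1.233 0.55 0.74
vertex 1.362 -0.238 0.337
vertex 0.645 -0.113 0.856
endloop
endfacet
facet normal -0.070 0.672 0.737
outer loop
vertex 1.76 0.581 1.461
vertex 0.891 0.393 1.55
vertex 1.498 -0.062 2.023
endloop
endfacet
facet normal -0.960 0.117 0.255
outer loop
vertex 0.891 0.393 1.55
vertex 0.645 -0.113 0.856
vertex 0.809 -0.492 1.649
endloop
endfacet
facet normal -0.584 -0.386 -0.714
outer loop
vertex 0.645 -0.113 0.856
vertex 1.362 -0.238 0.337
vertex 1.1 -0.881 0.899
endloop
endfacet
facet normal 0.540 -0.143 -0.830
outer loop
vertex 1.362 -0.238 0.337
vertex 2.051 0.192 0.711
vertex 1.969 -0.693 0.81
endloop
endfacet
facet normal 0.857 0.511 0.067
outer loop
vertex 2.051 0.192 0.711
vertex 1.76 0.581 1.461
vertex 2.215 -0.187 1.504
endloop
endfacet
facet normal -0.175 -0.471 0.865
outer loop
vertex 1.627 -0.85 1.62
vertex 1.498 -0.062 2.023
vertex 0.809 -0.492 1.649
endloop
endfacet
facet normal -0.372 -0.875 0.310
outer loop
vertex 1.627 -0.85 1.62
vertex 0.809 -0.492 1.649
vertex 1.1 -0.881 0.899
endloop
endfacet
facet normal 0.200 -0.974 -0.104
outer loop
vertex 1.627 -0.85 1.62
vertex 1.1 -0.881 0.899
vertex 1.969 -0.693 0.81
endloop
endfacet
facet normal 0.751 -0.632 0.194
outer loop
vertex 1.627 -0.85 1.62
vertex 1.969 -0.693 0.81
vertex 2.215 -0.187 1.504
endloop
endfacet
facet normal 0.518 -0.321 0.793
outer loop
vertex 1.627 -0.85 1.62
vertex 2.215 -0.187 1.504
vertex 1.498 -0.062 2.023
endloop
endfacet
facet normal -0.540 0.143 0.830
outer loop
vertex 0.809 -0.492 1.649
vertex 1.498 -0.062 2.023
vertex 0.891 0.393 1.55
endloop
endfacet
facet normal -0.857 -0.511 -0.067
outer loop
vertex 1.1 -0.881 0.899
vertex 0.809 -0.492 1.649
vertex 0.645 -0.113 0.856
endloop
endfacet
facet normal 0.070 -0.672 -0.737
outer loop
vertex 1.969 -0.693 0.81
vertex 1.1 -0.881 0.899
vertex 1.362 -0.238 0.337
endloop
endfacet
facet normal 0.960 -0.117 -0.255
outer loop
vertex 2.215 -0.187 1.504
vertex 1.969 -0.693 0.81
vertex 2.051 0.192 0.711
endloop
endfacet
facet normal 0.584 0.386 0.714
outer loop
vertex 1.498 -0.062 2.023
vertex 2.215 -0.187 1.504
vertex 1.76 0.581 1.461
endloop
endfacet

endsolid


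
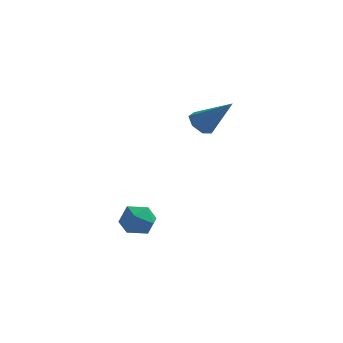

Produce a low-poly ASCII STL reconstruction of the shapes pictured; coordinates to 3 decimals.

solid 
facet normal -0.702 0.072 -0.708
outer loop
vertex 0.892 -0.783 2.122
vertex 0.452 -0.705 2.566
vertex 0.795 -0.266 2.271
endloop
endfacet
facet normal 0.870 0.280 -0.406
outer loop
vertex 0.892 -0.783 2.122
vertex 0.795 -0.266 2.271
vertex 1.708 -0.835 3.834
endloop
endfacet
facet normal -0.702 0.073 -0.708
outer loop
vertex 0.795 -0.266 2.271
vertex 0.452 -0.705 2.566
vertex 0.44 -0.079 2.642
endloop
endfacet
facet normal 0.491 0.871 0.030
outer loop
vertex 0.795 -0.266 2.271
vertex 0.44 -0.079 2.642
vertex 1.708 -0.835 3.834
endloop
endfacet
facet normal -0.701 0.073 -0.709
outer loop
vertex 0.44 -0.079 2.642
vertex 0.452 -0.705 2.566
vertex 0.093 -0.364 2.956
endloop
endfacet
facet normal -0.099 0.789 0.606
outer loop
vertex 0.44 -0.079 2.642
vertex 0.093 -0.364 2.956
vertex 1.708 -0.835 3.834
endloop
endfacet
facet normal -0.702 0.072 -0.709
outer loop
vertex 0.093 -0.364 2.956
vertex 0.452 -0.705 2.566
vertex 0.017 -0.905 2.976
endloop
endfacet
facet normal -0.454 0.096 0.886
outer loop
vertex 0.093 -0.364 2.956
vertex 0.017 -0.905 2.976
vertex 1.708 -0.835 3.834
endloop
endfacet
facet normal -0.702 0.074 -0.709
outer loop
vertex 0.017 -0.905 2.976
vertex 0.452 -0.705 2.566
vertex 0.268 -1.295 2.687
endloop
endfacet
facet normal -0.306 -0.686 0.660
outer loop
vertex 0.017 -0.905 2.976
vertex 0.268 -1.295 2.687
vertex 1.708 -0.835 3.834
endloop
endfacet
facet normal -0.701 0.073 -0.709
outer loop
vertex 0.268 -1.295 2.687
vertex 0.452 -0.705 2.566
vertex 0.658 -1.241 2.307
endloop
endfacet
facet normal 0.230 -0.968 0.099
outer loop
vertex 0.268 -1.295 2.687
vertex 0.658 -1.241 2.307
vertex 1.708 -0.835 3.834
endloop
endfacet
facet normal -0.702 0.073 -0.708
outer loop
vertex 0.658 -1.241 2.307
vertex 0.452 -0.705 2.566
vertex 0.892 -0.783 2.122
endloop
endfacet
facet normal 0.755 -0.538 -0.376
outer loop
vertex 0.658 -1.241 2.307
vertex 0.892 -0.783 2.122
vertex 1.708 -0.835 3.834
endloop
endfacet
facet normal -0.669 0.595 0.446
outer loop
vertex -1.518 -2.177 -1.576
vertex -2.119 -2.58 -1.94
vertex -1.85 -2.821 -1.215
endloop
endfacet
facet normal -0.084 0.520 0.850
outer loop
vertex -1.518 -2.177 -1.576
vertex -1.85 -2.821 -1.215
vertex -1.047 -2.717 -1.199
endloop
endfacet
facet normal 0.477 0.743 0.469
outer loop
vertex -1.518 -2.177 -1.576
vertex -1.047 -2.717 -1.199
vertex -0.82 -2.412 -1.913
endloop
endfacet
facet normal 0.240 0.956 -0.169
outer loop
vertex -1.518 -2.177 -1.576
vertex -0.82 -2.412 -1.913
vertex -1.482 -2.327 -2.371
endloop
endfacet
facet normal -0.468 0.864 -0.184
outer loop
vertex -1.518 -2.177 -1.576
vertex -1.482 -2.327 -2.371
vertex -2.119 -2.58 -1.94
endloop
endfacet
facet normal 0.003 -0.175 0.985
outer loop
vertex -1.047 -2.717 -1.199
vertex -1.85 -2.821 -1.215
vertex -1.358 -3.453 -1.329
endloop
endfacet
facet normal -0.942 -0.054 0.332
outer loop
vertex -1.85 -2.821 -1.215
vertex -2.119 -2.58 -1.94
vertex -2.02 -3.368 -1.787
endloop
endfacet
facet normal -0.617 0.382 -0.688
outer loop
vertex -2.119 -2.58 -1.94
vertex -1.482 -2.327 -2.371
vertex -1.793 -3.063 -2.501
endloop
endfacet
facet normal 0.527 0.530 -0.664
outer loop
vertex -1.482 -2.327 -2.371
vertex -0.82 -2.412 -1.913
vertex -0.99 -2.959 -2.485
endloop
endfacet
facet normal 0.911 0.186 0.369
outer loop
vertex -0.82 -2.412 -1.913
vertex -1.047 -2.717 -1.199
vertex -0.721 -3.2 -1.76
endloop
endfacet
facet normal -0.240 -0.956 0.169
outer loop
vertex -1.322 -3.603 -2.124
vertex -1.358 -3.453 -1.329
vertex -2.02 -3.368 -1.787
endloop
endfacet
facet normal -0.477 -0.743 -0.469
outer loop
vertex -1.322 -3.603 -2.124
vertex -2.02 -3.368 -1.787
vertex -1.793 -3.063 -2.501
endloop
endfacet
facet normal 0.084 -0.520 -0.850
outer loop
vertex -1.322 -3.603 -2.124
vertex -1.793 -3.063 -2.501
vertex -0.99 -2.959 -2.485
endloop
endfacet
facet normal 0.669 -0.595 -0.446
outer loop
vertex -1.322 -3.603 -2.124
vertex -0.99 -2.959 -2.485
vertex -0.721 -3.2 -1.76
endloop
endfacet
facet normal 0.468 -0.864 0.184
outer loop
vertex -1.322 -3.603 -2.124
vertex -0.721 -3.2 -1.76
vertex -1.358 -3.453 -1.329
endloop
endfacet
facet normal -0.527 -0.530 0.664
outer loop
vertex -2.02 -3.368 -1.787
vertex -1.358 -3.453 -1.329
vertex -1.85 -2.821 -1.215
endloop
endfacet
facet normal -0.911 -0.186 -0.369
outer loop
vertex -1.793 -3.063 -2.501
vertex -2.02 -3.368 -1.787
vertex -2.119 -2.58 -1.94
endloop
endfacet
facet normal -0.003 0.175 -0.985
outer loop
vertex -0.99 -2.959 -2.485
vertex -1.793 -3.063 -2.501
vertex -1.482 -2.327 -2.371
endloop
endfacet
facet normal 0.942 0.054 -0.332
outer loop
vertex -0.721 -3.2 -1.76
vertex -0.99 -2.959 -2.485
vertex -0.82 -2.412 -1.913
endloop
endfacet
facet normal 0.617 -0.382 0.688
outer loop
vertex -1.358 -3.453 -1.329
vertex -0.721 -3.2 -1.76
vertex -1.047 -2.717 -1.199
endloop
endfacet

endsolid


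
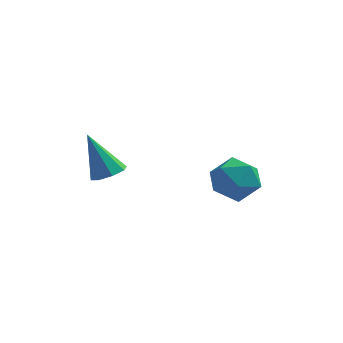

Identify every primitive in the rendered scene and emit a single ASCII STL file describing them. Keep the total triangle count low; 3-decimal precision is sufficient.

solid 
facet normal 0.430 -0.215 -0.877
outer loop
vertex -0.979 -2.04 -0.591
vertex -1.65 -2.404 -0.831
vertex -1.365 -1.658 -0.874
endloop
endfacet
facet normal 0.475 0.781 0.406
outer loop
vertex -0.979 -2.04 -0.591
vertex -1.365 -1.658 -0.874
vertex -2.59 -1.936 1.091
endloop
endfacet
facet normal 0.429 -0.215 -0.877
outer loop
vertex -1.365 -1.658 -0.874
vertex -1.65 -2.404 -0.831
vertex -1.918 -1.713 -1.131
endloop
endfacet
facet normal -0.127 0.990 0.061
outer loop
vertex -1.365 -1.658 -0.874
vertex -1.918 -1.713 -1.131
vertex -2.59 -1.936 1.091
endloop
endfacet
facet normal 0.429 -0.215 -0.878
outer loop
vertex -1.918 -1.713 -1.131
vertex -1.65 -2.404 -0.831
vertex -2.314 -2.173 -1.212
endloop
endfacet
facet normal -0.735 0.660 -0.156
outer loop
vertex -1.918 -1.713 -1.131
vertex -2.314 -2.173 -1.212
vertex -2.59 -1.936 1.091
endloop
endfacet
facet normal 0.429 -0.213 -0.878
outer loop
vertex -2.314 -2.173 -1.212
vertex -1.65 -2.404 -0.831
vertex -2.32 -2.769 -1.07
endloop
endfacet
facet normal -0.993 -0.018 -0.117
outer loop
vertex -2.314 -2.173 -1.212
vertex -2.32 -2.769 -1.07
vertex -2.59 -1.936 1.091
endloop
endfacet
facet normal 0.429 -0.214 -0.877
outer loop
vertex -2.32 -2.769 -1.07
vertex -1.65 -2.404 -0.831
vertex -1.934 -3.151 -0.788
endloop
endfacet
facet normal -0.750 -0.644 0.154
outer loop
vertex -2.32 -2.769 -1.07
vertex -1.934 -3.151 -0.788
vertex -2.59 -1.936 1.091
endloop
endfacet
facet normal 0.429 -0.214 -0.877
outer loop
vertex -1.934 -3.151 -0.788
vertex -1.65 -2.404 -0.831
vertex -1.381 -3.095 -0.531
endloop
endfacet
facet normal -0.146 -0.853 0.501
outer loop
vertex -1.934 -3.151 -0.788
vertex -1.381 -3.095 -0.531
vertex -2.59 -1.936 1.091
endloop
endfacet
facet normal 0.430 -0.214 -0.877
outer loop
vertex -1.381 -3.095 -0.531
vertex -1.65 -2.404 -0.831
vertex -0.985 -2.635 -0.449
endloop
endfacet
facet normal 0.460 -0.524 0.717
outer loop
vertex -1.381 -3.095 -0.531
vertex -0.985 -2.635 -0.449
vertex -2.59 -1.936 1.091
endloop
endfacet
facet normal 0.430 -0.214 -0.877
outer loop
vertex -0.985 -2.635 -0.449
vertex -1.65 -2.404 -0.831
vertex -0.979 -2.04 -0.591
endloop
endfacet
facet normal 0.718 0.155 0.678
outer loop
vertex -0.985 -2.635 -0.449
vertex -0.979 -2.04 -0.591
vertex -2.59 -1.936 1.091
endloop
endfacet
facet normal -0.064 0.045 0.997
outer loop
vertex 2.958 1.289 -1.727
vertex 2.599 0.102 -1.696
vertex 3.805 0.387 -1.632
endloop
endfacet
facet normal 0.438 0.491 0.753
outer loop
vertex 2.958 1.289 -1.727
vertex 3.805 0.387 -1.632
vertex 4.01 1.354 -2.382
endloop
endfacet
facet normal 0.128 0.945 0.299
outer loop
vertex 2.958 1.289 -1.727
vertex 4.01 1.354 -2.382
vertex 2.931 1.667 -2.909
endloop
endfacet
facet normal -0.566 0.781 0.263
outer loop
vertex 2.958 1.289 -1.727
vertex 2.931 1.667 -2.909
vertex 2.059 0.893 -2.485
endloop
endfacet
facet normal -0.684 0.225 0.694
outer loop
vertex 2.958 1.289 -1.727
vertex 2.059 0.893 -2.485
vertex 2.599 0.102 -1.696
endloop
endfacet
facet normal 0.916 0.106 0.387
outer loop
vertex 4.01 1.354 -2.382
vertex 3.805 0.387 -1.632
vertex 4.301 0.207 -2.755
endloop
endfacet
facet normal 0.104 -0.614 0.782
outer loop
vertex 3.805 0.387 -1.632
vertex 2.599 0.102 -1.696
vertex 3.429 -0.567 -2.331
endloop
endfacet
facet normal -0.900 -0.323 0.292
outer loop
vertex 2.599 0.102 -1.696
vertex 2.059 0.893 -2.485
vertex 2.35 -0.254 -2.858
endloop
endfacet
facet normal -0.709 0.577 -0.406
outer loop
vertex 2.059 0.893 -2.485
vertex 2.931 1.667 -2.909
vertex 2.555 0.713 -3.608
endloop
endfacet
facet normal 0.414 0.842 -0.347
outer loop
vertex 2.931 1.667 -2.909
vertex 4.01 1.354 -2.382
vertex 3.761 0.998 -3.544
endloop
endfacet
facet normal 0.566 -0.781 -0.263
outer loop
vertex 3.402 -0.189 -3.513
vertex 4.301 0.207 -2.755
vertex 3.429 -0.567 -2.331
endloop
endfacet
facet normal -0.128 -0.945 -0.299
outer loop
vertex 3.402 -0.189 -3.513
vertex 3.429 -0.567 -2.331
vertex 2.35 -0.254 -2.858
endloop
endfacet
facet normal -0.438 -0.491 -0.753
outer loop
vertex 3.402 -0.189 -3.513
vertex 2.35 -0.254 -2.858
vertex 2.555 0.713 -3.608
endloop
endfacet
facet normal 0.064 -0.045 -0.997
outer loop
vertex 3.402 -0.189 -3.513
vertex 2.555 0.713 -3.608
vertex 3.761 0.998 -3.544
endloop
endfacet
facet normal 0.684 -0.225 -0.694
outer loop
vertex 3.402 -0.189 -3.513
vertex 3.761 0.998 -3.544
vertex 4.301 0.207 -2.755
endloop
endfacet
facet normal 0.709 -0.577 0.406
outer loop
vertex 3.429 -0.567 -2.331
vertex 4.301 0.207 -2.755
vertex 3.805 0.387 -1.632
endloop
endfacet
facet normal -0.414 -0.842 0.347
outer loop
vertex 2.35 -0.254 -2.858
vertex 3.429 -0.567 -2.331
vertex 2.599 0.102 -1.696
endloop
endfacet
facet normal -0.916 -0.106 -0.387
outer loop
vertex 2.555 0.713 -3.608
vertex 2.35 -0.254 -2.858
vertex 2.059 0.893 -2.485
endloop
endfacet
facet normal -0.104 0.614 -0.782
outer loop
vertex 3.761 0.998 -3.544
vertex 2.555 0.713 -3.608
vertex 2.931 1.667 -2.909
endloop
endfacet
facet normal 0.900 0.323 -0.292
outer loop
vertex 4.301 0.207 -2.755
vertex 3.761 0.998 -3.544
vertex 4.01 1.354 -2.382
endloop
endfacet

endsolid


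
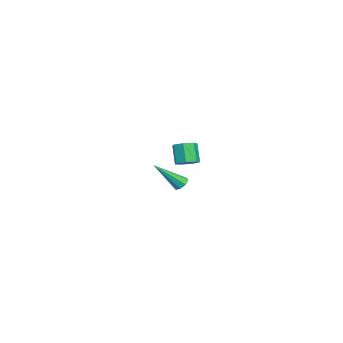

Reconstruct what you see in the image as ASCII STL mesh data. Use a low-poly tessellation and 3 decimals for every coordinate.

solid 
facet normal 0.445 0.144 -0.884
outer loop
vertex 3.925 3.517 2.879
vertex 3.555 4.016 2.774
vertex 4.119 3.997 3.055
endloop
endfacet
facet normal 0.822 -0.457 0.340
outer loop
vertex 3.925 3.517 2.879
vertex 4.119 3.997 3.055
vertex 3.395 3.345 3.93
endloop
endfacet
facet normal 0.822 -0.457 0.339
outer loop
vertex 3.395 3.345 3.93
vertex 4.119 3.997 3.055
vertex 3.589 3.825 4.107
endloop
endfacet
facet normal -0.445 -0.146 0.884
outer loop
vertex 3.395 3.345 3.93
vertex 3.589 3.825 4.107
vertex 3.025 3.844 3.826
endloop
endfacet
facet normal 0.445 0.146 -0.884
outer loop
vertex 4.119 3.997 3.055
vertex 3.555 4.016 2.774
vertex 3.888 4.491 3.02
endloop
endfacet
facet normal 0.790 0.402 0.464
outer loop
vertex 4.119 3.997 3.055
vertex 3.888 4.491 3.02
vertex 3.589 3.825 4.107
endloop
endfacet
facet normal 0.789 0.403 0.464
outer loop
vertex 3.589 3.825 4.107
vertex 3.888 4.491 3.02
vertex 3.358 4.319 4.071
endloop
endfacet
facet normal -0.445 -0.144 0.884
outer loop
vertex 3.589 3.825 4.107
vertex 3.358 4.319 4.071
vertex 3.025 3.844 3.826
endloop
endfacet
facet normal 0.445 0.146 -0.884
outer loop
vertex 3.888 4.491 3.02
vertex 3.555 4.016 2.774
vertex 3.406 4.628 2.8
endloop
endfacet
facet normal 0.163 0.957 0.239
outer loop
vertex 3.888 4.491 3.02
vertex 3.406 4.628 2.8
vertex 3.358 4.319 4.071
endloop
endfacet
facet normal 0.163 0.957 0.239
outer loop
vertex 3.358 4.319 4.071
vertex 3.406 4.628 2.8
vertex 2.877 4.456 3.851
endloop
endfacet
facet normal -0.445 -0.144 0.884
outer loop
vertex 3.358 4.319 4.071
vertex 2.877 4.456 3.851
vertex 3.025 3.844 3.826
endloop
endfacet
facet normal 0.446 0.146 -0.883
outer loop
vertex 3.406 4.628 2.8
vertex 3.555 4.016 2.774
vertex 3.037 4.304 2.56
endloop
endfacet
facet normal -0.587 0.792 -0.166
outer loop
vertex 3.406 4.628 2.8
vertex 3.037 4.304 2.56
vertex 2.877 4.456 3.851
endloop
endfacet
facet normal -0.587 0.793 -0.166
outer loop
vertex 2.877 4.456 3.851
vertex 3.037 4.304 2.56
vertex 2.507 4.132 3.612
endloop
endfacet
facet normal -0.445 -0.144 0.884
outer loop
vertex 2.877 4.456 3.851
vertex 2.507 4.132 3.612
vertex 3.025 3.844 3.826
endloop
endfacet
facet normal 0.445 0.145 -0.884
outer loop
vertex 3.037 4.304 2.56
vertex 3.555 4.016 2.774
vertex 3.058 3.763 2.482
endloop
endfacet
facet normal -0.895 0.030 -0.446
outer loop
vertex 3.037 4.304 2.56
vertex 3.058 3.763 2.482
vertex 2.507 4.132 3.612
endloop
endfacet
facet normal -0.895 0.030 -0.446
outer loop
vertex 2.507 4.132 3.612
vertex 3.058 3.763 2.482
vertex 2.528 3.591 3.534
endloop
endfacet
facet normal -0.445 -0.145 0.884
outer loop
vertex 2.507 4.132 3.612
vertex 2.528 3.591 3.534
vertex 3.025 3.844 3.826
endloop
endfacet
facet normal 0.446 0.144 -0.884
outer loop
vertex 3.058 3.763 2.482
vertex 3.555 4.016 2.774
vertex 3.453 3.413 2.624
endloop
endfacet
facet normal -0.528 -0.754 -0.390
outer loop
vertex 3.058 3.763 2.482
vertex 3.453 3.413 2.624
vertex 2.528 3.591 3.534
endloop
endfacet
facet normal -0.529 -0.754 -0.390
outer loop
vertex 2.528 3.591 3.534
vertex 3.453 3.413 2.624
vertex 2.923 3.241 3.675
endloop
endfacet
facet normal -0.445 -0.146 0.884
outer loop
vertex 2.528 3.591 3.534
vertex 2.923 3.241 3.675
vertex 3.025 3.844 3.826
endloop
endfacet
facet normal 0.446 0.144 -0.884
outer loop
vertex 3.453 3.413 2.624
vertex 3.555 4.016 2.774
vertex 3.925 3.517 2.879
endloop
endfacet
facet normal 0.236 -0.971 -0.040
outer loop
vertex 3.453 3.413 2.624
vertex 3.925 3.517 2.879
vertex 2.923 3.241 3.675
endloop
endfacet
facet normal 0.236 -0.971 -0.040
outer loop
vertex 2.923 3.241 3.675
vertex 3.925 3.517 2.879
vertex 3.395 3.345 3.93
endloop
endfacet
facet normal -0.445 -0.146 0.883
outer loop
vertex 2.923 3.241 3.675
vertex 3.395 3.345 3.93
vertex 3.025 3.844 3.826
endloop
endfacet
facet normal -0.230 0.667 -0.708
outer loop
vertex -3.54 3.363 -1.52
vertex -3.957 3.094 -1.638
vertex -3.852 3.474 -1.314
endloop
endfacet
facet normal 0.591 0.529 0.609
outer loop
vertex -3.54 3.363 -1.52
vertex -3.852 3.474 -1.314
vertex -3.463 1.666 -0.122
endloop
endfacet
facet normal -0.231 0.667 -0.708
outer loop
vertex -3.852 3.474 -1.314
vertex -3.957 3.094 -1.638
vertex -4.225 3.363 -1.297
endloop
endfacet
facet normal -0.119 0.529 0.841
outer loop
vertex -3.852 3.474 -1.314
vertex -4.225 3.363 -1.297
vertex -3.463 1.666 -0.122
endloop
endfacet
facet normal -0.231 0.668 -0.708
outer loop
vertex -4.225 3.363 -1.297
vertex -3.957 3.094 -1.638
vertex -4.442 3.094 -1.48
endloop
endfacet
facet normal -0.731 0.135 0.669
outer loop
vertex -4.225 3.363 -1.297
vertex -4.442 3.094 -1.48
vertex -3.463 1.666 -0.122
endloop
endfacet
facet normal -0.231 0.666 -0.709
outer loop
vertex -4.442 3.094 -1.48
vertex -3.957 3.094 -1.638
vertex -4.374 2.825 -1.755
endloop
endfacet
facet normal -0.885 -0.422 0.194
outer loop
vertex -4.442 3.094 -1.48
vertex -4.374 2.825 -1.755
vertex -3.463 1.666 -0.122
endloop
endfacet
facet normal -0.231 0.666 -0.709
outer loop
vertex -4.374 2.825 -1.755
vertex -3.957 3.094 -1.638
vertex -4.062 2.714 -1.961
endloop
endfacet
facet normal -0.491 -0.816 -0.305
outer loop
vertex -4.374 2.825 -1.755
vertex -4.062 2.714 -1.961
vertex -3.463 1.666 -0.122
endloop
endfacet
facet normal -0.232 0.666 -0.709
outer loop
vertex -4.062 2.714 -1.961
vertex -3.957 3.094 -1.638
vertex -3.688 2.826 -1.978
endloop
endfacet
facet normal 0.220 -0.815 -0.536
outer loop
vertex -4.062 2.714 -1.961
vertex -3.688 2.826 -1.978
vertex -3.463 1.666 -0.122
endloop
endfacet
facet normal -0.231 0.667 -0.708
outer loop
vertex -3.688 2.826 -1.978
vertex -3.957 3.094 -1.638
vertex -3.472 3.094 -1.796
endloop
endfacet
facet normal 0.830 -0.422 -0.364
outer loop
vertex -3.688 2.826 -1.978
vertex -3.472 3.094 -1.796
vertex -3.463 1.666 -0.122
endloop
endfacet
facet normal -0.231 0.668 -0.708
outer loop
vertex -3.472 3.094 -1.796
vertex -3.957 3.094 -1.638
vertex -3.54 3.363 -1.52
endloop
endfacet
facet normal 0.985 0.136 0.110
outer loop
vertex -3.472 3.094 -1.796
vertex -3.54 3.363 -1.52
vertex -3.463 1.666 -0.122
endloop
endfacet

endsolid


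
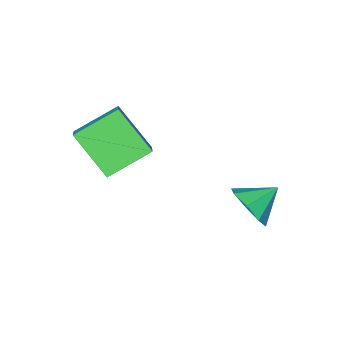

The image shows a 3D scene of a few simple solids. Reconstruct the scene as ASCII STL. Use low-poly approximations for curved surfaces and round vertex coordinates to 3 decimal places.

solid 
facet normal 0.857 -0.141 -0.496
outer loop
vertex -1.037 3.584 -2.996
vertex -1.439 3.853 -3.767
vertex -0.984 4.271 -3.1
endloop
endfacet
facet normal -0.059 0.154 0.986
outer loop
vertex -1.037 3.584 -2.996
vertex -0.984 4.271 -3.1
vertex -2.501 4.027 -3.153
endloop
endfacet
facet normal 0.857 -0.141 -0.496
outer loop
vertex -0.984 4.271 -3.1
vertex -1.439 3.853 -3.767
vertex -1.197 4.713 -3.594
endloop
endfacet
facet normal -0.138 0.708 0.693
outer loop
vertex -0.984 4.271 -3.1
vertex -1.197 4.713 -3.594
vertex -2.501 4.027 -3.153
endloop
endfacet
facet normal 0.857 -0.141 -0.496
outer loop
vertex -1.197 4.713 -3.594
vertex -1.439 3.853 -3.767
vertex -1.552 4.65 -4.19
endloop
endfacet
facet normal -0.418 0.895 0.155
outer loop
vertex -1.197 4.713 -3.594
vertex -1.552 4.65 -4.19
vertex -2.501 4.027 -3.153
endloop
endfacet
facet normal 0.857 -0.141 -0.495
outer loop
vertex -1.552 4.65 -4.19
vertex -1.439 3.853 -3.767
vertex -1.841 4.121 -4.539
endloop
endfacet
facet normal -0.734 0.605 -0.309
outer loop
vertex -1.552 4.65 -4.19
vertex -1.841 4.121 -4.539
vertex -2.501 4.027 -3.153
endloop
endfacet
facet normal 0.857 -0.141 -0.495
outer loop
vertex -1.841 4.121 -4.539
vertex -1.439 3.853 -3.767
vertex -1.894 3.434 -4.435
endloop
endfacet
facet normal -0.903 0.005 -0.430
outer loop
vertex -1.841 4.121 -4.539
vertex -1.894 3.434 -4.435
vertex -2.501 4.027 -3.153
endloop
endfacet
facet normal 0.857 -0.140 -0.496
outer loop
vertex -1.894 3.434 -4.435
vertex -1.439 3.853 -3.767
vertex -1.68 2.992 -3.94
endloop
endfacet
facet normal -0.824 -0.550 -0.135
outer loop
vertex -1.894 3.434 -4.435
vertex -1.68 2.992 -3.94
vertex -2.501 4.027 -3.153
endloop
endfacet
facet normal 0.857 -0.140 -0.496
outer loop
vertex -1.68 2.992 -3.94
vertex -1.439 3.853 -3.767
vertex -1.325 3.055 -3.344
endloop
endfacet
facet normal -0.544 -0.737 0.402
outer loop
vertex -1.68 2.992 -3.94
vertex -1.325 3.055 -3.344
vertex -2.501 4.027 -3.153
endloop
endfacet
facet normal 0.857 -0.140 -0.496
outer loop
vertex -1.325 3.055 -3.344
vertex -1.439 3.853 -3.767
vertex -1.037 3.584 -2.996
endloop
endfacet
facet normal -0.228 -0.446 0.866
outer loop
vertex -1.325 3.055 -3.344
vertex -1.037 3.584 -2.996
vertex -2.501 4.027 -3.153
endloop
endfacet
facet normal -0.436 -0.675 -0.596
outer loop
vertex 2.422 -0.501 -1.01
vertex 0.89 -0.182 -0.25
vertex 2.062 0.886 -2.317
endloop
endfacet
facet normal 0.881 -0.183 -0.437
outer loop
vertex 2.55 1.642 -1.65
vertex 2.422 -0.501 -1.01
vertex 2.062 0.886 -2.317
endloop
endfacet
facet normal -0.436 -0.675 -0.596
outer loop
vertex 2.062 0.886 -2.317
vertex 0.89 -0.182 -0.25
vertex 0.53 1.205 -1.557
endloop
endfacet
facet normal -0.186 0.715 -0.674
outer loop
vertex 0.53 1.205 -1.557
vertex 2.55 1.642 -1.65
vertex 2.062 0.886 -2.317
endloop
endfacet
facet normal 0.186 -0.715 0.674
outer loop
vertex 2.422 -0.501 -1.01
vertex 1.378 0.574 0.417
vertex 0.89 -0.182 -0.25
endloop
endfacet
facet normal 0.881 -0.183 -0.437
outer loop
vertex 2.91 0.255 -0.343
vertex 2.422 -0.501 -1.01
vertex 2.55 1.642 -1.65
endloop
endfacet
facet normal 0.186 -0.715 0.674
outer loop
vertex 2.91 0.255 -0.343
vertex 1.378 0.574 0.417
vertex 2.422 -0.501 -1.01
endloop
endfacet
facet normal -0.881 0.183 0.437
outer loop
vertex 0.89 -0.182 -0.25
vertex 1.378 0.574 0.417
vertex 0.53 1.205 -1.557
endloop
endfacet
facet normal -0.186 0.715 -0.674
outer loop
vertex 1.018 1.961 -0.89
vertex 2.55 1.642 -1.65
vertex 0.53 1.205 -1.557
endloop
endfacet
facet normal -0.881 0.183 0.437
outer loop
vertex 0.53 1.205 -1.557
vertex 1.378 0.574 0.417
vertex 1.018 1.961 -0.89
endloop
endfacet
facet normal 0.436 0.675 0.596
outer loop
vertex 1.018 1.961 -0.89
vertex 2.91 0.255 -0.343
vertex 2.55 1.642 -1.65
endloop
endfacet
facet normal 0.436 0.675 0.596
outer loop
vertex 1.378 0.574 0.417
vertex 2.91 0.255 -0.343
vertex 1.018 1.961 -0.89
endloop
endfacet

endsolid


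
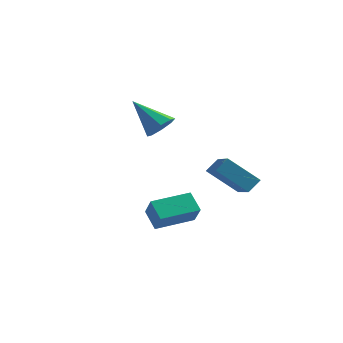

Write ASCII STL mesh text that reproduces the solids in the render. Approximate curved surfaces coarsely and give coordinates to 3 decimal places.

solid 
facet normal -0.404 0.483 -0.777
outer loop
vertex 1.041 -3.776 -3.861
vertex 2.328 -2.431 -3.694
vertex 1.703 -4.325 -4.546
endloop
endfacet
facet normal -0.689 -0.720 -0.089
outer loop
vertex 2.192 -4.909 -3.606
vertex 1.041 -3.776 -3.861
vertex 1.703 -4.325 -4.546
endloop
endfacet
facet normal -0.404 0.483 -0.777
outer loop
vertex 1.703 -4.325 -4.546
vertex 2.328 -2.431 -3.694
vertex 2.991 -2.98 -4.38
endloop
endfacet
facet normal 0.602 -0.499 -0.623
outer loop
vertex 2.991 -2.98 -4.38
vertex 2.192 -4.909 -3.606
vertex 1.703 -4.325 -4.546
endloop
endfacet
facet normal -0.602 0.499 0.623
outer loop
vertex 1.041 -3.776 -3.861
vertex 2.817 -3.015 -2.754
vertex 2.328 -2.431 -3.694
endloop
endfacet
facet normal -0.689 -0.720 -0.090
outer loop
vertex 1.529 -4.36 -2.92
vertex 1.041 -3.776 -3.861
vertex 2.192 -4.909 -3.606
endloop
endfacet
facet normal -0.602 0.500 0.623
outer loop
vertex 1.529 -4.36 -2.92
vertex 2.817 -3.015 -2.754
vertex 1.041 -3.776 -3.861
endloop
endfacet
facet normal 0.688 0.720 0.089
outer loop
vertex 2.328 -2.431 -3.694
vertex 2.817 -3.015 -2.754
vertex 2.991 -2.98 -4.38
endloop
endfacet
facet normal 0.603 -0.499 -0.622
outer loop
vertex 3.479 -3.564 -3.439
vertex 2.192 -4.909 -3.606
vertex 2.991 -2.98 -4.38
endloop
endfacet
facet normal 0.689 0.719 0.089
outer loop
vertex 2.991 -2.98 -4.38
vertex 2.817 -3.015 -2.754
vertex 3.479 -3.564 -3.439
endloop
endfacet
facet normal 0.404 -0.483 0.777
outer loop
vertex 3.479 -3.564 -3.439
vertex 1.529 -4.36 -2.92
vertex 2.192 -4.909 -3.606
endloop
endfacet
facet normal 0.404 -0.483 0.777
outer loop
vertex 2.817 -3.015 -2.754
vertex 1.529 -4.36 -2.92
vertex 3.479 -3.564 -3.439
endloop
endfacet
facet normal -0.514 0.757 -0.403
outer loop
vertex 2.048 1.004 -3.219
vertex 2.415 1.554 -2.653
vertex 3.475 1.317 -4.449
endloop
endfacet
facet normal -0.422 -0.632 -0.650
outer loop
vertex 4.445 -0.114 -3.687
vertex 2.048 1.004 -3.219
vertex 3.475 1.317 -4.449
endloop
endfacet
facet normal -0.514 0.757 -0.403
outer loop
vertex 3.475 1.317 -4.449
vertex 2.415 1.554 -2.653
vertex 3.842 1.867 -3.883
endloop
endfacet
facet normal 0.747 0.164 -0.644
outer loop
vertex 3.842 1.867 -3.883
vertex 4.445 -0.114 -3.687
vertex 3.475 1.317 -4.449
endloop
endfacet
facet normal -0.747 -0.164 0.644
outer loop
vertex 2.048 1.004 -3.219
vertex 3.385 0.123 -1.891
vertex 2.415 1.554 -2.653
endloop
endfacet
facet normal -0.422 -0.632 -0.650
outer loop
vertex 3.018 -0.427 -2.457
vertex 2.048 1.004 -3.219
vertex 4.445 -0.114 -3.687
endloop
endfacet
facet normal -0.747 -0.164 0.644
outer loop
vertex 3.018 -0.427 -2.457
vertex 3.385 0.123 -1.891
vertex 2.048 1.004 -3.219
endloop
endfacet
facet normal 0.422 0.632 0.650
outer loop
vertex 2.415 1.554 -2.653
vertex 3.385 0.123 -1.891
vertex 3.842 1.867 -3.883
endloop
endfacet
facet normal 0.747 0.164 -0.644
outer loop
vertex 4.812 0.436 -3.121
vertex 4.445 -0.114 -3.687
vertex 3.842 1.867 -3.883
endloop
endfacet
facet normal 0.422 0.632 0.650
outer loop
vertex 3.842 1.867 -3.883
vertex 3.385 0.123 -1.891
vertex 4.812 0.436 -3.121
endloop
endfacet
facet normal 0.514 -0.757 0.403
outer loop
vertex 4.812 0.436 -3.121
vertex 3.018 -0.427 -2.457
vertex 4.445 -0.114 -3.687
endloop
endfacet
facet normal 0.514 -0.757 0.403
outer loop
vertex 3.385 0.123 -1.891
vertex 3.018 -0.427 -2.457
vertex 4.812 0.436 -3.121
endloop
endfacet
facet normal 0.743 -0.139 -0.655
outer loop
vertex 0.161 2.074 -0.618
vertex -0.332 1.608 -1.078
vertex -0.154 2.407 -1.046
endloop
endfacet
facet normal 0.157 0.832 0.532
outer loop
vertex 0.161 2.074 -0.618
vertex -0.154 2.407 -1.046
vertex -1.848 1.892 0.258
endloop
endfacet
facet normal 0.743 -0.139 -0.655
outer loop
vertex -0.154 2.407 -1.046
vertex -0.332 1.608 -1.078
vertex -0.573 2.273 -1.493
endloop
endfacet
facet normal -0.297 0.955 -0.008
outer loop
vertex -0.154 2.407 -1.046
vertex -0.573 2.273 -1.493
vertex -1.848 1.892 0.258
endloop
endfacet
facet normal 0.742 -0.140 -0.655
outer loop
vertex -0.573 2.273 -1.493
vertex -0.332 1.608 -1.078
vertex -0.852 1.748 -1.697
endloop
endfacet
facet normal -0.729 0.547 -0.412
outer loop
vertex -0.573 2.273 -1.493
vertex -0.852 1.748 -1.697
vertex -1.848 1.892 0.258
endloop
endfacet
facet normal 0.742 -0.140 -0.655
outer loop
vertex -0.852 1.748 -1.697
vertex -0.332 1.608 -1.078
vertex -0.826 1.142 -1.538
endloop
endfacet
facet normal -0.885 -0.153 -0.440
outer loop
vertex -0.852 1.748 -1.697
vertex -0.826 1.142 -1.538
vertex -1.848 1.892 0.258
endloop
endfacet
facet normal 0.742 -0.140 -0.655
outer loop
vertex -0.826 1.142 -1.538
vertex -0.332 1.608 -1.078
vertex -0.511 0.808 -1.11
endloop
endfacet
facet normal -0.674 -0.734 -0.077
outer loop
vertex -0.826 1.142 -1.538
vertex -0.511 0.808 -1.11
vertex -1.848 1.892 0.258
endloop
endfacet
facet normal 0.742 -0.140 -0.655
outer loop
vertex -0.511 0.808 -1.11
vertex -0.332 1.608 -1.078
vertex -0.091 0.943 -0.663
endloop
endfacet
facet normal -0.219 -0.858 0.465
outer loop
vertex -0.511 0.808 -1.11
vertex -0.091 0.943 -0.663
vertex -1.848 1.892 0.258
endloop
endfacet
facet normal 0.743 -0.139 -0.655
outer loop
vertex -0.091 0.943 -0.663
vertex -0.332 1.608 -1.078
vertex 0.187 1.467 -0.459
endloop
endfacet
facet normal 0.212 -0.450 0.868
outer loop
vertex -0.091 0.943 -0.663
vertex 0.187 1.467 -0.459
vertex -1.848 1.892 0.258
endloop
endfacet
facet normal 0.743 -0.140 -0.655
outer loop
vertex 0.187 1.467 -0.459
vertex -0.332 1.608 -1.078
vertex 0.161 2.074 -0.618
endloop
endfacet
facet normal 0.368 0.250 0.896
outer loop
vertex 0.187 1.467 -0.459
vertex 0.161 2.074 -0.618
vertex -1.848 1.892 0.258
endloop
endfacet

endsolid


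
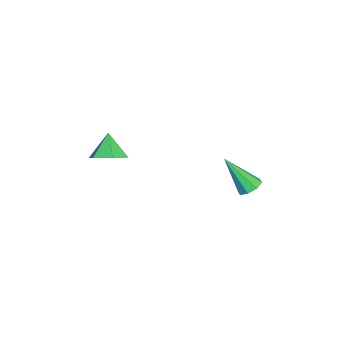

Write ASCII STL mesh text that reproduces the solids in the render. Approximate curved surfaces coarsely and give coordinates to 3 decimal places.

solid 
facet normal 0.042 0.575 -0.817
outer loop
vertex 0.144 3.704 1.1
vertex -0.205 3.409 0.874
vertex -0.221 3.826 1.167
endloop
endfacet
facet normal 0.328 0.567 0.756
outer loop
vertex 0.144 3.704 1.1
vertex -0.221 3.826 1.167
vertex -0.275 2.471 2.206
endloop
endfacet
facet normal 0.042 0.575 -0.817
outer loop
vertex -0.221 3.826 1.167
vertex -0.205 3.409 0.874
vertex -0.576 3.704 1.063
endloop
endfacet
facet normal -0.405 0.566 0.718
outer loop
vertex -0.221 3.826 1.167
vertex -0.576 3.704 1.063
vertex -0.275 2.471 2.206
endloop
endfacet
facet normal 0.042 0.576 -0.817
outer loop
vertex -0.576 3.704 1.063
vertex -0.205 3.409 0.874
vertex -0.715 3.409 0.848
endloop
endfacet
facet normal -0.909 0.142 0.393
outer loop
vertex -0.576 3.704 1.063
vertex -0.715 3.409 0.848
vertex -0.275 2.471 2.206
endloop
endfacet
facet normal 0.042 0.576 -0.816
outer loop
vertex -0.715 3.409 0.848
vertex -0.205 3.409 0.874
vertex -0.555 3.114 0.648
endloop
endfacet
facet normal -0.887 -0.460 -0.031
outer loop
vertex -0.715 3.409 0.848
vertex -0.555 3.114 0.648
vertex -0.275 2.471 2.206
endloop
endfacet
facet normal 0.042 0.575 -0.817
outer loop
vertex -0.555 3.114 0.648
vertex -0.205 3.409 0.874
vertex -0.19 2.992 0.581
endloop
endfacet
facet normal -0.352 -0.886 -0.302
outer loop
vertex -0.555 3.114 0.648
vertex -0.19 2.992 0.581
vertex -0.275 2.471 2.206
endloop
endfacet
facet normal 0.044 0.575 -0.817
outer loop
vertex -0.19 2.992 0.581
vertex -0.205 3.409 0.874
vertex 0.166 3.114 0.686
endloop
endfacet
facet normal 0.381 -0.886 -0.264
outer loop
vertex -0.19 2.992 0.581
vertex 0.166 3.114 0.686
vertex -0.275 2.471 2.206
endloop
endfacet
facet normal 0.043 0.575 -0.817
outer loop
vertex 0.166 3.114 0.686
vertex -0.205 3.409 0.874
vertex 0.304 3.409 0.901
endloop
endfacet
facet normal 0.886 -0.460 0.062
outer loop
vertex 0.166 3.114 0.686
vertex 0.304 3.409 0.901
vertex -0.275 2.471 2.206
endloop
endfacet
facet normal 0.043 0.575 -0.817
outer loop
vertex 0.304 3.409 0.901
vertex -0.205 3.409 0.874
vertex 0.144 3.704 1.1
endloop
endfacet
facet normal 0.863 0.141 0.485
outer loop
vertex 0.304 3.409 0.901
vertex 0.144 3.704 1.1
vertex -0.275 2.471 2.206
endloop
endfacet
facet normal 0.570 0.118 -0.813
outer loop
vertex 1.899 -1.738 3.284
vertex 1.409 -1.308 3.003
vertex 1.928 -1.039 3.406
endloop
endfacet
facet normal 0.420 -0.173 0.891
outer loop
vertex 1.899 -1.738 3.284
vertex 1.928 -1.039 3.406
vertex 0.811 -1.432 3.857
endloop
endfacet
facet normal 0.570 0.118 -0.813
outer loop
vertex 1.928 -1.039 3.406
vertex 1.409 -1.308 3.003
vertex 1.438 -0.609 3.125
endloop
endfacet
facet normal 0.097 0.619 0.779
outer loop
vertex 1.928 -1.039 3.406
vertex 1.438 -0.609 3.125
vertex 0.811 -1.432 3.857
endloop
endfacet
facet normal 0.570 0.118 -0.813
outer loop
vertex 1.438 -0.609 3.125
vertex 1.409 -1.308 3.003
vertex 0.919 -0.878 2.722
endloop
endfacet
facet normal -0.612 0.732 0.299
outer loop
vertex 1.438 -0.609 3.125
vertex 0.919 -0.878 2.722
vertex 0.811 -1.432 3.857
endloop
endfacet
facet normal 0.570 0.118 -0.813
outer loop
vertex 0.919 -0.878 2.722
vertex 1.409 -1.308 3.003
vertex 0.89 -1.577 2.6
endloop
endfacet
facet normal -0.996 0.053 -0.069
outer loop
vertex 0.919 -0.878 2.722
vertex 0.89 -1.577 2.6
vertex 0.811 -1.432 3.857
endloop
endfacet
facet normal 0.570 0.118 -0.813
outer loop
vertex 0.89 -1.577 2.6
vertex 1.409 -1.308 3.003
vertex 1.38 -2.007 2.881
endloop
endfacet
facet normal -0.673 -0.739 0.043
outer loop
vertex 0.89 -1.577 2.6
vertex 1.38 -2.007 2.881
vertex 0.811 -1.432 3.857
endloop
endfacet
facet normal 0.570 0.118 -0.813
outer loop
vertex 1.38 -2.007 2.881
vertex 1.409 -1.308 3.003
vertex 1.899 -1.738 3.284
endloop
endfacet
facet normal 0.036 -0.852 0.523
outer loop
vertex 1.38 -2.007 2.881
vertex 1.899 -1.738 3.284
vertex 0.811 -1.432 3.857
endloop
endfacet

endsolid
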